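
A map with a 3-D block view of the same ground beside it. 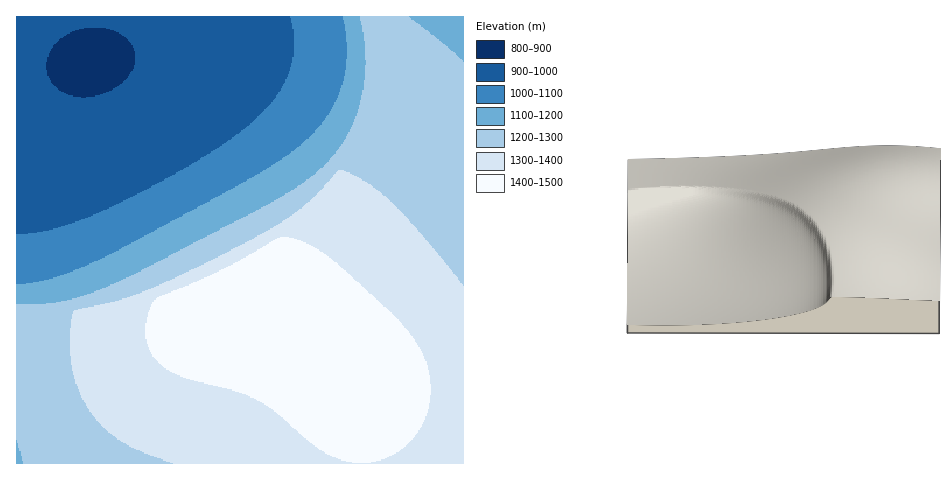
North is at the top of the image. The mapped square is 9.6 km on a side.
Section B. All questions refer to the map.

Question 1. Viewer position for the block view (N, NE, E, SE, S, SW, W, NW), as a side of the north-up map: W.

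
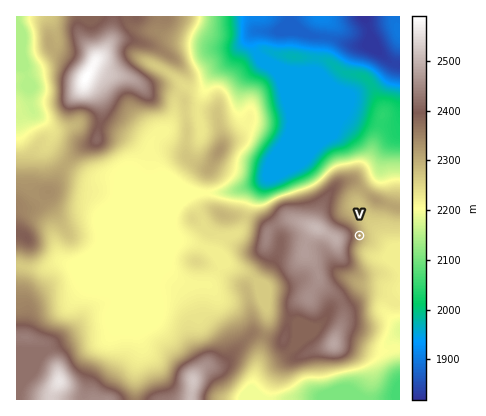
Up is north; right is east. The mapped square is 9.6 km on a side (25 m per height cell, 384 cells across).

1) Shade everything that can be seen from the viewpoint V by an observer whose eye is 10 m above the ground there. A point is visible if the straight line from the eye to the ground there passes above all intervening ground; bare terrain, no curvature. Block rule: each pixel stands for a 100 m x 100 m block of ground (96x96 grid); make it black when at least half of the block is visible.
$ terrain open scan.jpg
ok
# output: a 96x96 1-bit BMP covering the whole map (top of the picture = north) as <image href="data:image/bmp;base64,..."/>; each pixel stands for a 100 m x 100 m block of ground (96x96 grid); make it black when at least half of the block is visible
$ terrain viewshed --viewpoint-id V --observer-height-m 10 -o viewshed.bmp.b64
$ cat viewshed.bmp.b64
<image width="96" height="96" href="data:image/bmp;base64,Qk2+BAAAAAAAAD4AAAAoAAAAYAAAAGAAAAABAAEAAAAAAIAEAAATCwAAEwsAAAIAAAAAAAAA////AAAAAAAAAAAAAAAAAAAAAAAAAAAAAAAAAAAAAAAAAAAAAAAAAAAAAAAAAAAAAAAAAAAAAAAAAAAAAAAAAAAAAAAAAAAAAAAAAAAAAAAAAAAAAAAAAAAAAAAAAAAAAAAAAAAAAAAAAAAAAAAAAAAAAAAAAAAAAAAAAAAAAAAAAAAAAAAAAAAAAAAAAAAAAAAAAAAAAAAAAAAAAAAAAAAAAAcAAAAAAAAAAAAAAAcAAAAAAAAAAAAAgAcAAAAAAAAAAAABgAMAAAAAAAAAAAABgAMAAAAAAAAAAAAAwAIAAAAAAAAAAAAAwfAAAAAAAAAAAAAAQ/wAAAAAAAAAAAAAQPwAAAAAAAAAAAAAOBwAAAAAAAAAAAAAPBwAAAAAAAAAAAAAPh8AAAAAAAAAAAAAPx8AAAAAAAAAAAAAPx8AAAAAAAAAAAAAH/8AAAAAAAAAAAAAA/8AAAAAAAAAAAAAAH8AAAAAAAAAAAAAAD8AAAAAAAAAAAAAAP8AAAAAAAAAAAAAA/8AAAAAAAAAAAAAB/8AAAAAAAAAAAAAB/8AAAAAAAAAAAAAH/8AAAAAAAAAAAAAP/8AAAAAAAAAAAAAP/8AAAAAAAAAAAAAP/8AAAAAAAAAAAAAO/8AAAAAAAAAAAAAO/8AAAAAAAAAAAAAP/8AAAAAAAAAAAAAH/8AAAAAAAAAAAAAB/8AAAAAAAAAAAAAA/8AAAAAAAAAAAAAA/8AAAAAAAAAAAAAB/8AAAAAAAAAAAAAB/8AAAAAAAAAAAAAD/8AAAAAAAAAAAAAD/4AAAAAAAAAAAAAH/AAAAAAAAAAAAAAP8AAAAAAAAAAAAAB/wAAAAAAAAAAAAAB/gAAAAAAAAAAAAAA/gAAAAAAAAAAAAAAPAAAAAAAAAAAAAAAAAAAAAAAAAAAAAAAAAAAAAAAAAAAAAAAAAAAAAAAAAAAAAAAAAAAAAAAAAAAAAAAAAAAAAAAAAAAAAAAAAAAAAAAAAAAAAAAAAAAAAAAAAAAAAAAAAAAAAAAAAAAAAAAAAAAAAAAAAAAAAAAAAAAAAAAAAAAAAAAAAAAAAAAAAAAAAAAAAAAAAAAAAAAAAAAAAAAAAAAAAAAAAAAAAAAAAAAAAAAAAAAAAAAAAAAAAAAAAAAAAAAAAAAAAAAAAAAAAAAAAAAAAAAAAAAAAAAAAAAAAAAAAAAAAAAAAAAAAAAAAAAAAAAAAAAAAAAAAAAAAAAAAAAAAAAAAAAAAAAAAAAAAAAAAAAAAAAAAAAAAAAAAAAAAAAAAAAAAAAAAAAAAAAAAAAAAAAAAAAAAAAAAAAAAAAAAAAAAAAAAAAAAAAAAAAAAAAAAAAAAAAAAAAAAAAAAAAAAAAAAAAAAAAAAAAAAAAAAAAAAAAAAAAAAAAAAAAAAAAAAAAAAAAAAAAAAAAAAAAAAAAAAAAAAAAAAAAAAAAAAAAAAAAAAAAAAAAAAAAAAAAAAAAAAAAAAAAAAAAAAAAAAAAAAAAAAAAAAAAAAAAAAAAAAAAAAAAAAAAAAAAAAAAAAAAAAAAAAAAAAA="/>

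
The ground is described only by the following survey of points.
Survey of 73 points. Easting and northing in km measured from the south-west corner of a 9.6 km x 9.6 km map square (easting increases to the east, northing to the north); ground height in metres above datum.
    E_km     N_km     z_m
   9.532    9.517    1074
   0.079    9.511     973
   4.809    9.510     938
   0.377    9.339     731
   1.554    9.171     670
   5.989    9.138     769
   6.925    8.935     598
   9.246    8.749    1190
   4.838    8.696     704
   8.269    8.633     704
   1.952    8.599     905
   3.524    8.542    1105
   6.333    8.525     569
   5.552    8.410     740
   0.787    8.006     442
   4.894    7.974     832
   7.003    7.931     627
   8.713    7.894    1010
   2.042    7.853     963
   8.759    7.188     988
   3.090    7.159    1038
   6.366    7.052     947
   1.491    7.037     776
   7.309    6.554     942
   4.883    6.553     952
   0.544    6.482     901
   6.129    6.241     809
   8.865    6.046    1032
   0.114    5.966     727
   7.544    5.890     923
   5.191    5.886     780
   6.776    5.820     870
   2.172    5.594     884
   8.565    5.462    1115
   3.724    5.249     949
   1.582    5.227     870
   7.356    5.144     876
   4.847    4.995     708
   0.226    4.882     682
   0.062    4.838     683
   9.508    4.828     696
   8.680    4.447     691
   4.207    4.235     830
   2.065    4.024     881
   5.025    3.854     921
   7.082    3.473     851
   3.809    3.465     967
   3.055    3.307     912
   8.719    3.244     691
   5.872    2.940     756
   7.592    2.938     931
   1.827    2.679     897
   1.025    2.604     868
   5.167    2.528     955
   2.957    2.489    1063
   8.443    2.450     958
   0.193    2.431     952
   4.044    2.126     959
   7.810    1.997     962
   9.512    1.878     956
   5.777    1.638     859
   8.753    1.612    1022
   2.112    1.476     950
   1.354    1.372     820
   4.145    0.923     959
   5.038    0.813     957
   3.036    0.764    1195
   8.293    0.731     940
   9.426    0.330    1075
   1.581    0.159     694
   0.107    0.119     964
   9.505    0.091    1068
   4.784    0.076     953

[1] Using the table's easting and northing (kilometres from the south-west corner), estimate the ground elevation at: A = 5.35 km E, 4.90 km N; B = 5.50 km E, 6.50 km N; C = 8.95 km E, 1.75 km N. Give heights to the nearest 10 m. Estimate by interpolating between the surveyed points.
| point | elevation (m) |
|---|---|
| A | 760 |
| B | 940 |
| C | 1010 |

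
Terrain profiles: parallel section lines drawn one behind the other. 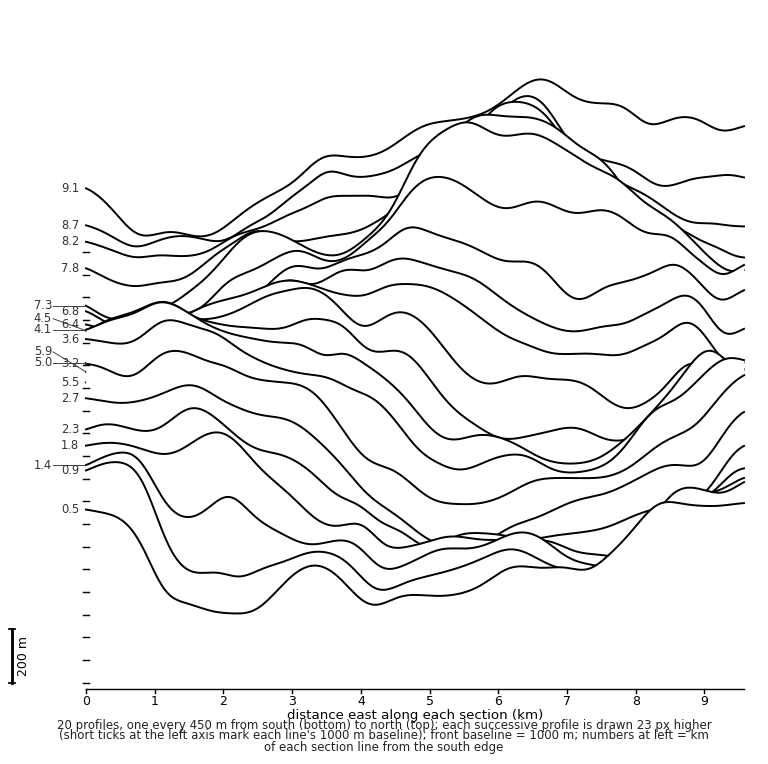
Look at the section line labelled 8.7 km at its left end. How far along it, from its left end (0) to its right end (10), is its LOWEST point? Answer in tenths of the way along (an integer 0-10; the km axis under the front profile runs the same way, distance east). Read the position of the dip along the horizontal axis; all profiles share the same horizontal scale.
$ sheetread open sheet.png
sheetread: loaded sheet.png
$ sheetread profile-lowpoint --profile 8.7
1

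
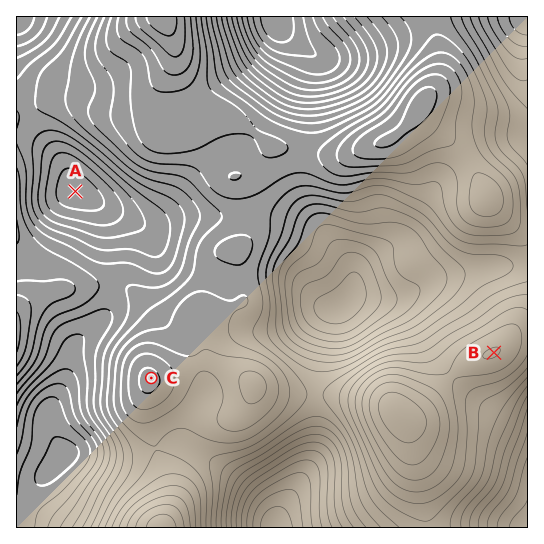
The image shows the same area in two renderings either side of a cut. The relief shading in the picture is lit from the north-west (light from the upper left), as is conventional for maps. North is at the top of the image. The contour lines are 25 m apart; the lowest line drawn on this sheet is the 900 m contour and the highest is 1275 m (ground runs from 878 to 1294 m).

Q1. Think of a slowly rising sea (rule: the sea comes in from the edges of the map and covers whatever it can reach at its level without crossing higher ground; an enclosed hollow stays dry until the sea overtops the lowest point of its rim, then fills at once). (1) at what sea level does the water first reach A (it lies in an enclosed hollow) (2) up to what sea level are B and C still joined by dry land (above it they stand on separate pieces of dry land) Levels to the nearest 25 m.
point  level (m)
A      1075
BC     1125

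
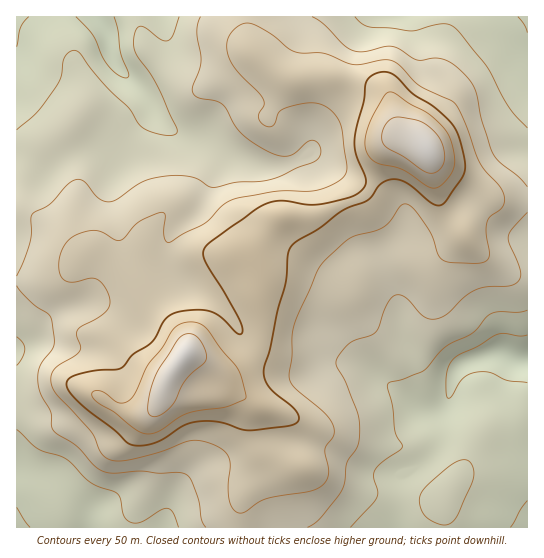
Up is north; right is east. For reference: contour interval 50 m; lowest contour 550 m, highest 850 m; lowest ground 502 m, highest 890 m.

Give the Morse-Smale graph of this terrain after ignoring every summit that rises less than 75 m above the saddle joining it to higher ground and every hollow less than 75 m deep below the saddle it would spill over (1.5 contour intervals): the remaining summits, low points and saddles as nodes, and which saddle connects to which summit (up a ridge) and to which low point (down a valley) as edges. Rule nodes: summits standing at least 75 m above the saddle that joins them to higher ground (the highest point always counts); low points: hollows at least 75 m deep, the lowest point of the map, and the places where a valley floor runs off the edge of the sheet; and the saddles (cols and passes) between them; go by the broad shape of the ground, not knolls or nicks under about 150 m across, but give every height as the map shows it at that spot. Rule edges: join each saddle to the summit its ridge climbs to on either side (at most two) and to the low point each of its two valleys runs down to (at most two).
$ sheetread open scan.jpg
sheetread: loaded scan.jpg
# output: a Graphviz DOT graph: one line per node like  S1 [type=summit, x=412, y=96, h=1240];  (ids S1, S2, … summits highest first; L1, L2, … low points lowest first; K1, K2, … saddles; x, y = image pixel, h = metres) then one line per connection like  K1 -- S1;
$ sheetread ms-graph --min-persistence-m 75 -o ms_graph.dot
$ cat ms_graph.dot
graph terrain {
  S1 [type=summit, x=185, y=355, h=890];
  S2 [type=summit, x=427, y=149, h=886];
  L1 [type=low, x=527, y=359, h=502];
  L2 [type=low, x=97, y=17, h=511];
  L3 [type=low, x=17, y=527, h=540];
  L4 [type=low, x=527, y=17, h=543];
  K1 [type=saddle, x=355, y=199, h=752];
  K2 [type=saddle, x=350, y=82, h=734];
  K3 [type=saddle, x=17, y=281, h=651];
  K1 -- S1;
  K1 -- S2;
  K1 -- L1;
  K1 -- L2;
  K2 -- S1;
  K2 -- S2;
  K2 -- L2;
  K2 -- L4;
  K3 -- S1;
  K3 -- L2;
  K3 -- L3;
}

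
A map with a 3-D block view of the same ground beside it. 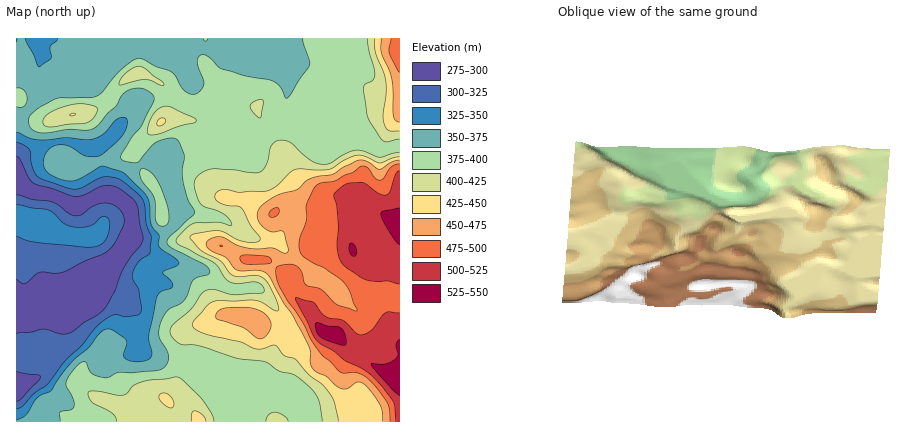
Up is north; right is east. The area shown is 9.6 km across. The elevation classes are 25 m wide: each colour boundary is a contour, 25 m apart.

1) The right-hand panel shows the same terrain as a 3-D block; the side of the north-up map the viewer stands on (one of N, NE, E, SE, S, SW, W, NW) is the E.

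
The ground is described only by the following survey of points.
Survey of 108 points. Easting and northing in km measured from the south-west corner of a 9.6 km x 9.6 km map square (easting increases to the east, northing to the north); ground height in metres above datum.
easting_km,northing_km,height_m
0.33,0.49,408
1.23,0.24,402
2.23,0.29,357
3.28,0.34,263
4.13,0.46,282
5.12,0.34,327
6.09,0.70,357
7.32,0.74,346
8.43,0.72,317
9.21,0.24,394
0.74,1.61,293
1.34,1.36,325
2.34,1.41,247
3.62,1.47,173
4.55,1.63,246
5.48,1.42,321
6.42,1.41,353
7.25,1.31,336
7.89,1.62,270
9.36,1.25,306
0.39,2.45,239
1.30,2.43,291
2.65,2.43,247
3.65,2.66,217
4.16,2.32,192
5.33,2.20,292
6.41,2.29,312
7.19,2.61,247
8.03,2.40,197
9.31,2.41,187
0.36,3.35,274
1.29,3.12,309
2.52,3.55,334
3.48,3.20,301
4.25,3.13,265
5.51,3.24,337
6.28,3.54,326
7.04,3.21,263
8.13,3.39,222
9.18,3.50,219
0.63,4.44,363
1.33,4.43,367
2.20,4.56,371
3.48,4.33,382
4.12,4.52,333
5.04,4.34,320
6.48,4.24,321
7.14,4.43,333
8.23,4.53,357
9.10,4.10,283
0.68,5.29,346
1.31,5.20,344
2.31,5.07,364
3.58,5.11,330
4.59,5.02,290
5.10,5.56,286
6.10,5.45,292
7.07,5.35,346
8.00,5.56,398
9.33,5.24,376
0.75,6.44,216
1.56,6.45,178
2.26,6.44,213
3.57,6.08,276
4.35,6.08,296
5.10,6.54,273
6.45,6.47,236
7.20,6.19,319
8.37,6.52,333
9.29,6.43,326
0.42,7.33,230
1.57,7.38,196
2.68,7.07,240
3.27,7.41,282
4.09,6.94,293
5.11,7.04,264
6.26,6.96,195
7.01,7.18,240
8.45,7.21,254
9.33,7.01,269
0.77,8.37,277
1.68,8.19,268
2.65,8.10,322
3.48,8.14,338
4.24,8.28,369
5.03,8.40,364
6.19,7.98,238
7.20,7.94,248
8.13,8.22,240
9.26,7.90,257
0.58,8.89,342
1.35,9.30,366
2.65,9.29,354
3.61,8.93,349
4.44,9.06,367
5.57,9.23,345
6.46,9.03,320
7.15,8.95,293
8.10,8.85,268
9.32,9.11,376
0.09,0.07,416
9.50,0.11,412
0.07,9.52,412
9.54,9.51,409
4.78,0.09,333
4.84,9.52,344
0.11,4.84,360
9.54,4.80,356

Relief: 160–415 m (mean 300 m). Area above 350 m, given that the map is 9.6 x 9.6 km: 17.9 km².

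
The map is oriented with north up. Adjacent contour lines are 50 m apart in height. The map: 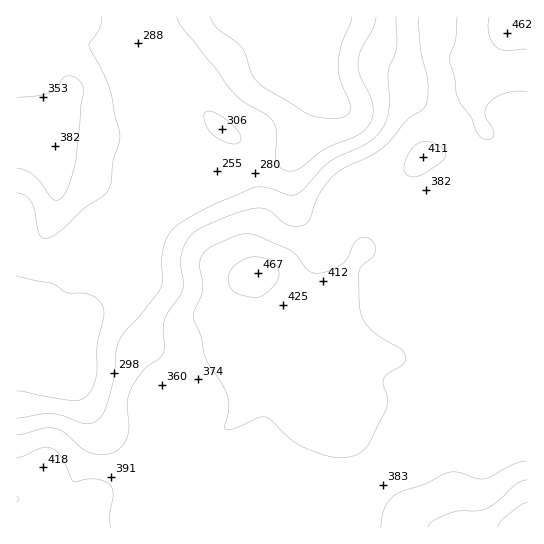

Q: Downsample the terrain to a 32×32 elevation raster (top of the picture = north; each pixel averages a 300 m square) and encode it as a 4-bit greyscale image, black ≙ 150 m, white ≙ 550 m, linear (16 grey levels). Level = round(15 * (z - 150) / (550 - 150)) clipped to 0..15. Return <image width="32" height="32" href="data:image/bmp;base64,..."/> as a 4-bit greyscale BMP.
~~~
<image width="32" height="32" href="data:image/bmp;base64,Qk12AgAAAAAAAHYAAAAoAAAAIAAAACAAAAABAAQAAAAAAAACAAATCwAAEwsAABAAAAAAAAAAAAAAABEREQAiIiIAMzMzAERERABVVVUAZmZmAHd3dwCIiIgAmZmZAKqqqgC7u7sAzMzMAN3d3QDu7u4A////AKqqqpmZmZmZmZmZmru8zN6aqqqZmZmZmZmZmZqqu7vNqqmqmZmZmZmZmZmZmqqqvKqpmZmZmZmZmZmZmZmZmaqaqYiImZmZmZmZmZmZmZmZiZh3eJmZmZmaqqqZmZmZmWd2ZniYmZmZqruqmZmZmZlVVFZ4iIiaqqu7uqmZmZmZRDNFeIiImqqqqrqpmZmZmTMzNWeIiZqqqqu6qZmZmZkzMzRneImqq7u7u6qZmZmZMzM0Z3iJqru7u7qpmZmZmTMzNFZ4maq7u7u6mZmZmZkzMzRVZ5qru6q7qZmZmZmZMzRERVeJq7u6q6mZmZmZmUREREVWiavMuqqpmZmZmZlVREREVomrzLqZmZmZmZmZVVRERFaJqqqpiJmZmZmZmVZlRERFeImZiIiZmZmZmZlWdlVURFZ4iHeIiZmZmZmZV3dlVERFVndmeIiZmZmZmXeHZlVEREVVVWiJmZmZmZmIiHZVRERFVURWeJmamZmZiJh2VUREVVRDNFZ4mpmZmYiYdmVERWZVQzM0Z5mZmZmYiHZVRFVlVDIiI0aIiZmZiIh2VUVVVEMiESNGd4mpmXd4dlRVVUQyEREjVmeJqqp3d3ZVVVRDIRERJFZnmaqqd3ZlVVVUMyERESRWaJqru3ZmZVVVQzIREREjRWiZq8xmZmZVVEMhERERI0V4mavM"/>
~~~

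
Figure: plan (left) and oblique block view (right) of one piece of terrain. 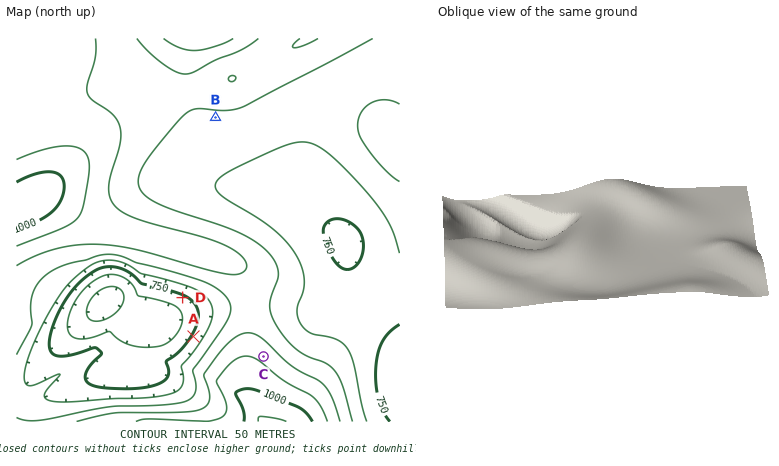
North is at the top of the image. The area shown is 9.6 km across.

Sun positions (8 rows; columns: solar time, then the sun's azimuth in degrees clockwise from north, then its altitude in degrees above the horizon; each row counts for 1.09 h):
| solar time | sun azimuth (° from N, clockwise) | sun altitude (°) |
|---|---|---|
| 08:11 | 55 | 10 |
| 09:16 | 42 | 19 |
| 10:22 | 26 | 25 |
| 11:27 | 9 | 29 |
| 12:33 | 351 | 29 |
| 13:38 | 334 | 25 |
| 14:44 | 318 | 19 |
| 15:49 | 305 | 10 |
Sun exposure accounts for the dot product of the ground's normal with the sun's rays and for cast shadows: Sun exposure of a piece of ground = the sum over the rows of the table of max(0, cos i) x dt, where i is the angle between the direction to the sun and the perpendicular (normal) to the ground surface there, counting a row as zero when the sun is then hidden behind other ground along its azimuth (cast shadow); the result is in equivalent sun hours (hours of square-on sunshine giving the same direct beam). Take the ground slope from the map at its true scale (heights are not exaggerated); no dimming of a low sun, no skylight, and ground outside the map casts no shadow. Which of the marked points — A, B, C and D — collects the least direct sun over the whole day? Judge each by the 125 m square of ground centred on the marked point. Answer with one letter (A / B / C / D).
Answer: D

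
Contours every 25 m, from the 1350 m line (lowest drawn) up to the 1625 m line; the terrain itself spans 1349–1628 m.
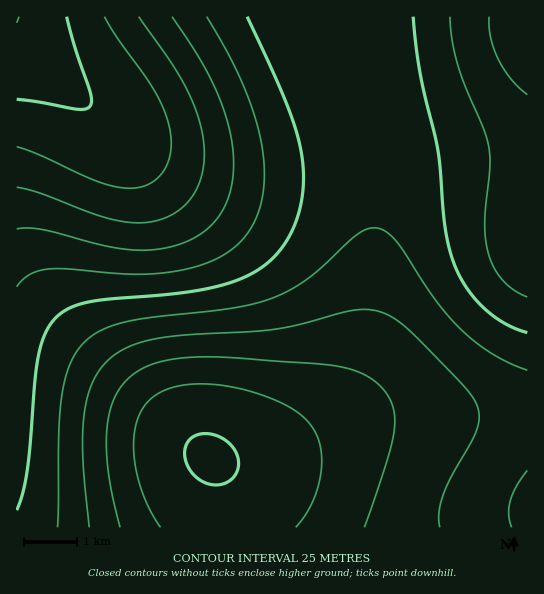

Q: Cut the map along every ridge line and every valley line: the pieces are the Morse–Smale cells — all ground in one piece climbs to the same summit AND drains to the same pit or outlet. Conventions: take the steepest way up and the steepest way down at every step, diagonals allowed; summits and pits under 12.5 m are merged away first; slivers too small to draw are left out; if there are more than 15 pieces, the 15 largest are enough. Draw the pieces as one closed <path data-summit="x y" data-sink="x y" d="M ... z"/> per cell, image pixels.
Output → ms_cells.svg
<path data-summit="210 458" data-sink="17 17" d="M333 16l-317 1 1 511 205 0-1-38-5-23-5-8 32 0 40-15 27-16 19-15 20-24 12-28 8-40 4-48 2-66-3-37-5-33z"/><path data-summit="210 458" data-sink="527 29" d="M527 16l-194 1 30 102 10 63 2 57-3 54-4 37-7 31-5 14-12 22-15 16-19 15-41 23-26 8-25 2 23 0 26-5 71-27 45-12 103-1 42-3z"/><path data-summit="210 458" data-sink="527 515" d="M527 413l-41 3-103 1-25 6-63 24-38 12-16 2-23 0-7-2 8 16 2 15 2 37 304 1z"/>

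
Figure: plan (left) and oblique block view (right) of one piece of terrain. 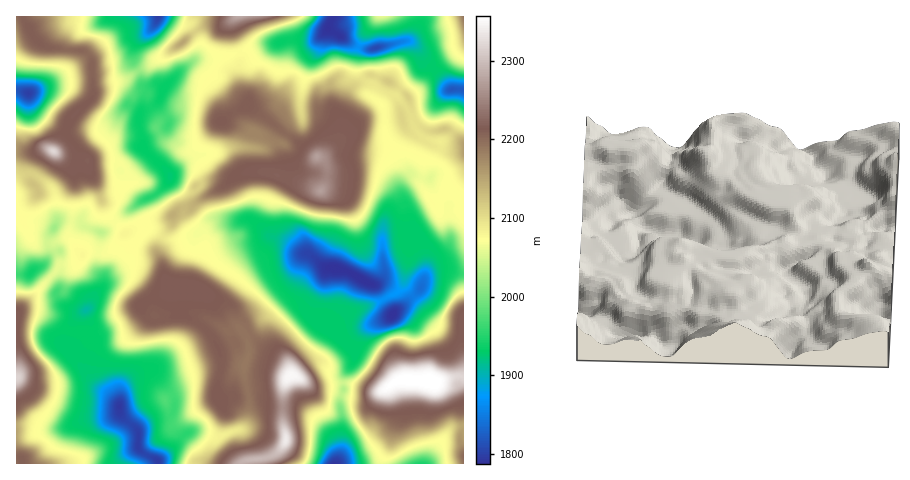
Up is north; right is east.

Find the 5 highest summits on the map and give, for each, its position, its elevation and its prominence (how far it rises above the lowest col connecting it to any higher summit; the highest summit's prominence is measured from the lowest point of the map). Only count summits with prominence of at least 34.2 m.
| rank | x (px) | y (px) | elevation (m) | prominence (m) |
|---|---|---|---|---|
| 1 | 407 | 379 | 2357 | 570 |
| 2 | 291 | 375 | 2351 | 305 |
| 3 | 286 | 440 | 2339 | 80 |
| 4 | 54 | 152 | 2322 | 253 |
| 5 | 316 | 157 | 2274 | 181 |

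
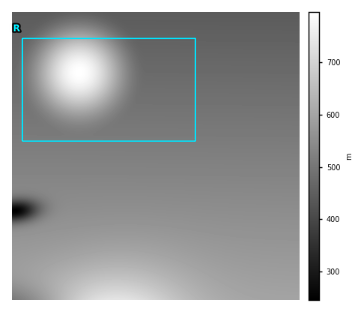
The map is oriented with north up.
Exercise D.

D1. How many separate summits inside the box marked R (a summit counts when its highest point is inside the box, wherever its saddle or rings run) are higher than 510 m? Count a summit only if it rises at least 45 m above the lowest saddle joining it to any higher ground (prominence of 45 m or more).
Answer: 1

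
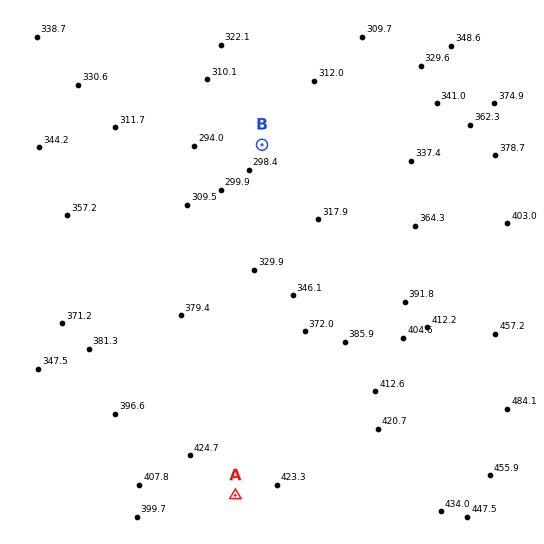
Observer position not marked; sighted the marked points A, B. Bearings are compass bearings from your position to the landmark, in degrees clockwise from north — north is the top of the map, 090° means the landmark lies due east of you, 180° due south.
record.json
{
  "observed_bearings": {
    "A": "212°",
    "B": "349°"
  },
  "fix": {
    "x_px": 308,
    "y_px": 380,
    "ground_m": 400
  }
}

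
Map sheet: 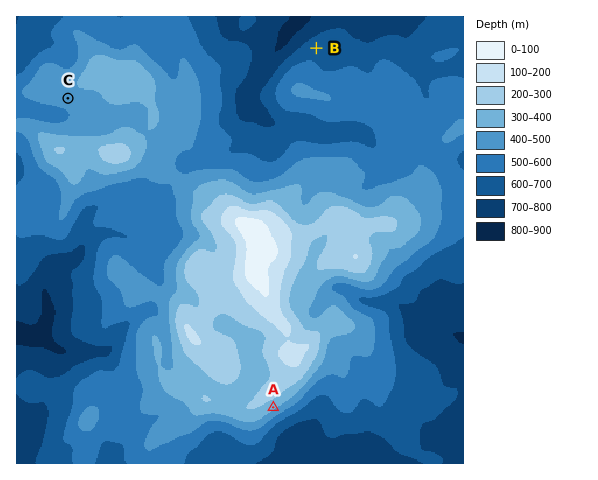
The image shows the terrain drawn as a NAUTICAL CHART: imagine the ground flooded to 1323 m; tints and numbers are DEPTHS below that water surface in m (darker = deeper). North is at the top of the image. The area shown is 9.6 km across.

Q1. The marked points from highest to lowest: A C B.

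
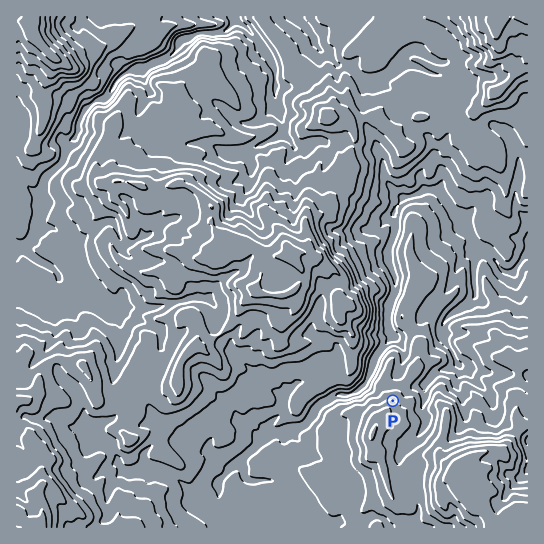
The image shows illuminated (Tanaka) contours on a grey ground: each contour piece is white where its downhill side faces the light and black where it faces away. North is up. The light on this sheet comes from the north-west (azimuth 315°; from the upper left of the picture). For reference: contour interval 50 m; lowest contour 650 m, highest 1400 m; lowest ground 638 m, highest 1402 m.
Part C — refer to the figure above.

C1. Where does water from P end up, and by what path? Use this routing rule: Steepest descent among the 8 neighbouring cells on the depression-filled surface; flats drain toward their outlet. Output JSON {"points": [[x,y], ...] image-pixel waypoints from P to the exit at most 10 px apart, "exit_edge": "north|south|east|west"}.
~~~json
{"points": [[393, 401], [393, 390], [394, 379], [401, 369], [403, 358], [402, 347], [394, 337], [389, 326], [387, 315], [390, 305], [394, 294], [395, 283], [393, 273], [389, 262], [389, 251], [391, 241], [395, 230], [395, 219], [397, 209], [403, 199], [414, 195], [425, 190], [435, 190], [446, 199], [453, 210], [462, 221], [469, 231], [474, 242], [483, 251], [494, 259], [502, 270], [513, 270], [522, 259], [527, 255]], "exit_edge": "east"}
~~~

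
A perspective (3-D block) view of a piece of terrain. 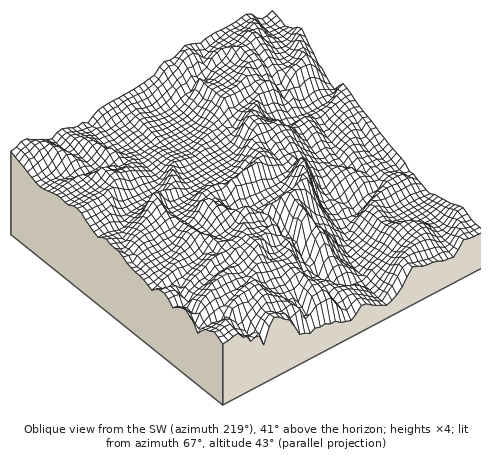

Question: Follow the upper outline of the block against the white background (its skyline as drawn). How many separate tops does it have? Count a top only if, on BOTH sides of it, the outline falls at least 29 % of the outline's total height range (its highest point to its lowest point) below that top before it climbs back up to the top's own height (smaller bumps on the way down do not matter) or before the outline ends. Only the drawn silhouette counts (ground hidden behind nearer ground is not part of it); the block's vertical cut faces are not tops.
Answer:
1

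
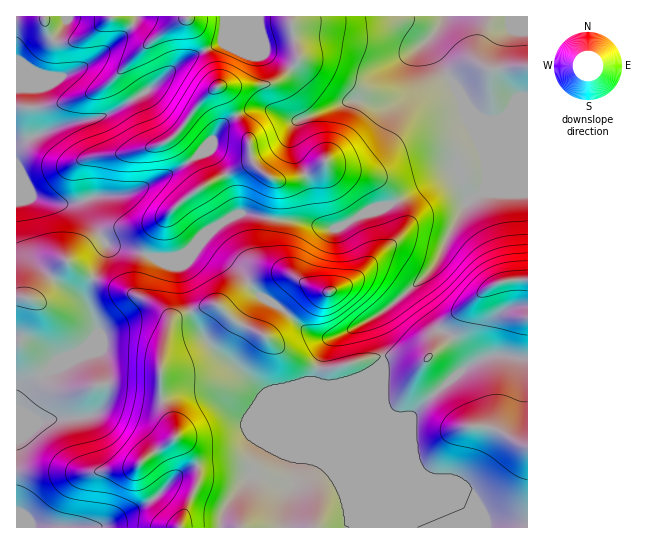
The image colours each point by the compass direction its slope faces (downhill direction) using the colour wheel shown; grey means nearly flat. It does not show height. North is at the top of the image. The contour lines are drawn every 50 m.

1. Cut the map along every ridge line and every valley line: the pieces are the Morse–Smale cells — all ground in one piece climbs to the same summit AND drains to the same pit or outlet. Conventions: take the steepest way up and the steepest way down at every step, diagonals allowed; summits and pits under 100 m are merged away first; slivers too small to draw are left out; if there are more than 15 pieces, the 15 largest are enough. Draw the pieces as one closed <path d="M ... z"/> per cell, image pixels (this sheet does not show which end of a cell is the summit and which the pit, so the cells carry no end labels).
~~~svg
<path d="M443 16l-218 0-2 26-18 8 14 36-20 17-27 36 21 28 10 20 44-23 7 0 9 9 8 4 5 9-4 25 0 7 3 2 26 1 24 7 13 0 32-17 20-6 37-21 24-9 3 0 6 6 10 19 12-7 2-3 1-29-25-68-31-48 0-6 11-13z"/><path d="M463 99l1 7 17 40 4 15-1 29-6 6-9 4-5 6-31 61-36 34-24 17 0 7 10 28 2 175 143-1 0-410-21-1-12 4-8 0-10-5z"/><path d="M249 284l-24 21-19 0-25 10-10 7-3 7-7 28 0 42 12 26 3 13 16 15 7 14 0 14-19 46 203 1 0-165-28 17-25 5-12-2-2-8 4-16 5-14 7-7-11-1-12-5-30-25-21-12z"/><path d="M203 243l-9 2-11 10-9 2-21 0-30-9-16-2-20 48 0 7 8 18 2 14-14 16-25 12-7 6 32-12 15-3 7 22 0 25-4 10-4 4-12 4-50 4-13-6-6-1 1 114 163-1 19-46 0-14-7-14-16-15-3-13-12-26 0-42 7-28 3-7 10-7 25-10 19 0 24-22-16-19z"/><path d="M205 51l-23 10-32 28-43 26-41 9-48 19-2 2 0 20 15 30 27 9 15 0 9-3 25 44 32 7 14 5 21 0 9-2 22-22 34-20 32 6 5-29-1-9-4-4-8-4-9-9-7 0-44 23-10-20-21-28 27-36 20-17z"/><path d="M454 175l-21 6-43 24-20 6-32 17-13 0-24-7-30-2-3 18 1 16 14 16 8 5-22 1-20 10 9 10 21 12 30 25 12 5 11 1-7 7-5 14-4 16 2 8 12 2 25-5 28-18 0-9-10-28 0-7 44-34 19-21 15-33 18-31-9-18z"/><path d="M17 165l-1 248 19 8 55-5 11-7 4-10 2-14-7-31-5-2-12 3-34 14 9-8 25-12 14-16-2-14-8-18 0-7 18-41 2-8-25-44-9 3-15 0-25-7z"/><path d="M113 16l-46 0-7 15-44 42 1 71 49-20 41-9 43-26 32-28 23-11-18-33-30 20-7 2-23-18z"/><path d="M527 16l-82 0-5 10-11 13 0 6 19 32 20 29 15 13 12 1 12-4 21-1z"/><path d="M247 213l-14 3-28 17-9 10 7 0 30 21 17 20 19-9 21 0-18-17-3-5-1-16 3-18z"/><path d="M223 16l-110 1 14 4 23 18 7-2 30-20 17 32 5 0 14-7z"/><path d="M66 16l-50 1 1 55 43-41 7-10z"/>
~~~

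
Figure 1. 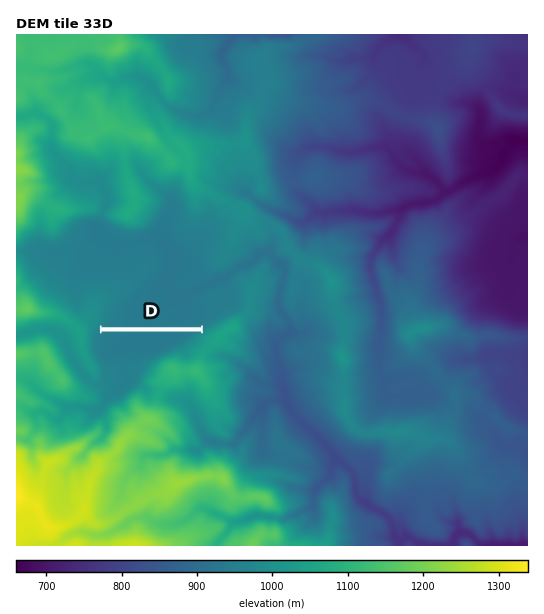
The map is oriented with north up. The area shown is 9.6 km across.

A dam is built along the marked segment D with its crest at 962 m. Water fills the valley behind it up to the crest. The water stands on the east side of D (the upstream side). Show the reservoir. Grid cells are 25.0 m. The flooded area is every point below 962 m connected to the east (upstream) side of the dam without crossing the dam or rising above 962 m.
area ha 114.4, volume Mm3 15.92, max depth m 25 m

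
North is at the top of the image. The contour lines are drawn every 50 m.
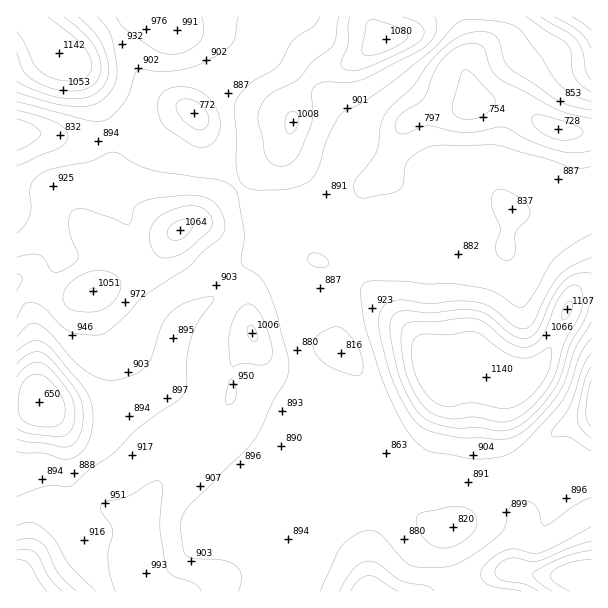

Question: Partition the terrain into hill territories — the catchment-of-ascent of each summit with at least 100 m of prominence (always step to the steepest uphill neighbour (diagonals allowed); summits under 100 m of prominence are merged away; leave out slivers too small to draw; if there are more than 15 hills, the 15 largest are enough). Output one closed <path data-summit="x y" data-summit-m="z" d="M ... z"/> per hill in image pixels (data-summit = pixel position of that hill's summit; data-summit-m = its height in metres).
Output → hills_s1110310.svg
<path data-summit="486 377" data-summit-m="1140" d="M384 175l-27 17-18 6-22 4-33 2-23 8-2 4 5 17-4 10 0 14 20 27 14 14 29 15 9 8 5 29 18 16 27 45 4 15 2 26 8 15 7 28 9 14 16 14 12 6 9 0 13-7 35-36 12-8 42-42 18-10 23-9 0-201-46 0-27-4-6-2-9 38-16 0-23 6-12 0-7-4-19-20-9-15-8-20z"/><path data-summit="17 581" data-summit-m="1141" d="M260 256l-14 6-12 9-19 25-24 16-9 8-8 19-5 32-5 10-26 22-22 9-17 3-33 0-16-5-11-7-23 4 1 185 257-1 4-18 5-40 5-12 0-29 7-24 0-12-6-22 0-11 6-12 19-19 24-41-2-4 0-14-4-12-9-8-29-15-14-14z"/><path data-summit="59 53" data-summit-m="1142" d="M269 16l-252 0-1 116 35 4 51-2 27-8 26-5 28-12 11 3 8-13 17-19 35-18 11-9 5-27z"/><path data-summit="180 230" data-summit-m="1064" d="M186 109l-9 1-22 11-26 5-27 8-51 2-15-3-20 1 1 272 22-3 8 6 12 5 40 1 17-3 22-9 26-22 5-10 5-32 8-19 9-8 24-16 19-25 12-9 14-7 4-27-6-16-46-59-8-18-5-16-8-9z"/><path data-summit="384 41" data-summit-m="1080" d="M465 16l-195 0-5 37-11 9-35 18-17 19-9 14 6 6 5 16 8 18 46 61 26-10 33-2 40-10 27-18 16-43 10-11 21-8 28-3 13-7 0-9-8-22 0-8 6-12 0-15z"/><path data-summit="587 579" data-summit-m="1142" d="M591 418l-22 8-18 10-42 42-12 8-35 36-14 9-2 14 4 16 7 26 4 5 131-1z"/><path data-summit="371 591" data-summit-m="1044" d="M384 454l-12 0-15 6-10 8-30 31-28 14-6 20-8 59 185-1-12-37-2-20 4-4-10-1-12-6-16-14-9-14-11-34z"/><path data-summit="591 17" data-summit-m="1132" d="M591 16l-124 0-1 7 4 13 0 15-6 12 0 8 5 10 3 20 37 2 45 25 10 4 27 1z"/>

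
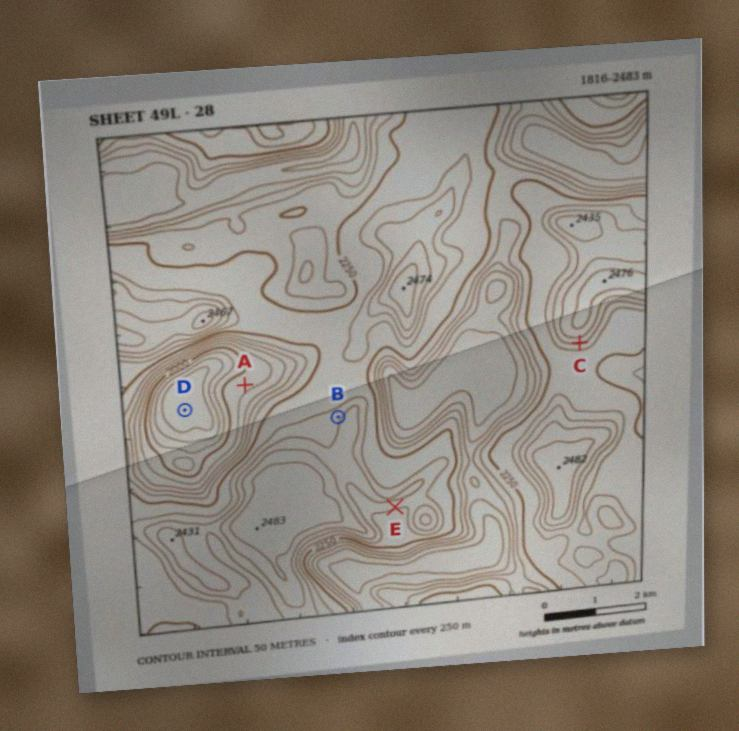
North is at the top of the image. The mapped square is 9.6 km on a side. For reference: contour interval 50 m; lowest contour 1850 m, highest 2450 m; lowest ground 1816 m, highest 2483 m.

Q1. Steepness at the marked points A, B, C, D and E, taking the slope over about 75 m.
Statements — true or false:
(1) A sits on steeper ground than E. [false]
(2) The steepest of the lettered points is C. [true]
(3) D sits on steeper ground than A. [false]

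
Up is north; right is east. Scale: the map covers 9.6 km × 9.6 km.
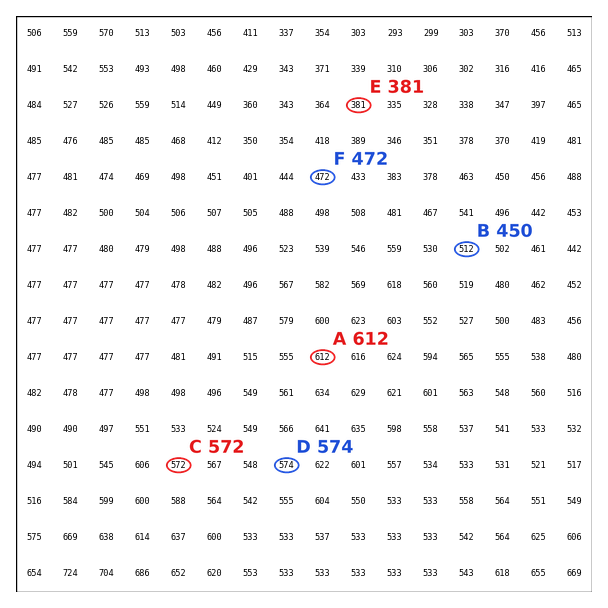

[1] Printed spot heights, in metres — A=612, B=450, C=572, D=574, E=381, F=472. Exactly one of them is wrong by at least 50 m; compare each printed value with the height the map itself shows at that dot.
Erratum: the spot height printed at B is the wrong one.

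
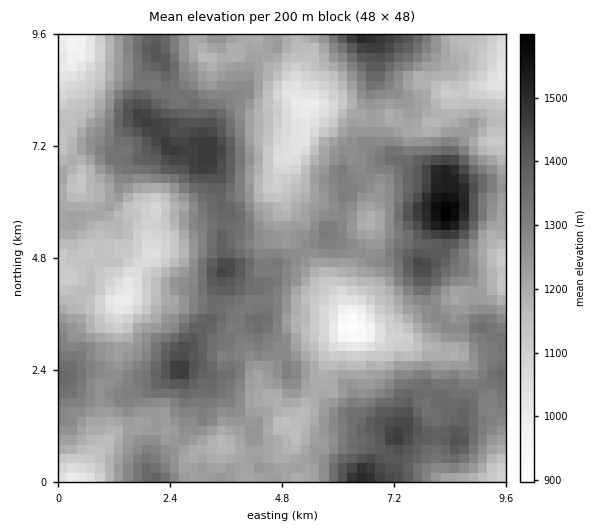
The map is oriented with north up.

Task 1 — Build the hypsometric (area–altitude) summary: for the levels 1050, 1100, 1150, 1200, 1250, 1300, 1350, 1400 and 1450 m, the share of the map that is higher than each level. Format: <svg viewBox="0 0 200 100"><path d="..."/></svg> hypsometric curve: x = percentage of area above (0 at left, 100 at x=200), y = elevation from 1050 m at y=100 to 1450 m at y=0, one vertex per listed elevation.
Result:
<svg viewBox="0 0 200 100"><path d="M192 100l-9-12-16-13-28-13-39-12-33-12-29-13-20-13-11-12"/></svg>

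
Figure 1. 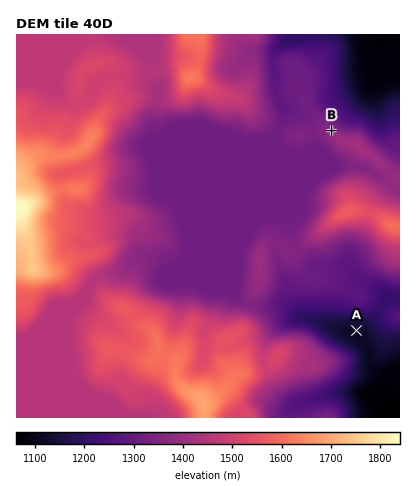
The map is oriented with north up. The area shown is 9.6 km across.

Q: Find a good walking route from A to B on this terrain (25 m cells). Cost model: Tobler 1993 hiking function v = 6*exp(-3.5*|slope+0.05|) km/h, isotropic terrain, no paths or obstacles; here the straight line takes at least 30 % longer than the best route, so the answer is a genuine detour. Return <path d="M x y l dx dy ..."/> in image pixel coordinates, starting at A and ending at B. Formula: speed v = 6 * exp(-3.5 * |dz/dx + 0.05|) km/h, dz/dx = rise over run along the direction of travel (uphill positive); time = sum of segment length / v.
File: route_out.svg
<path d="M356 330l-2-6-16-16-36-70 0-6 10-18 0-20 6-14 0-8 10-20 0-16 4-6"/>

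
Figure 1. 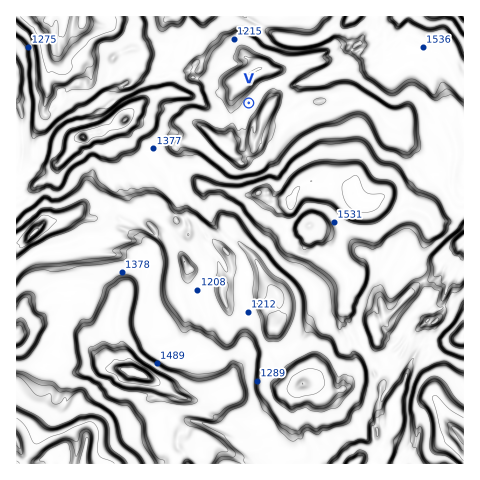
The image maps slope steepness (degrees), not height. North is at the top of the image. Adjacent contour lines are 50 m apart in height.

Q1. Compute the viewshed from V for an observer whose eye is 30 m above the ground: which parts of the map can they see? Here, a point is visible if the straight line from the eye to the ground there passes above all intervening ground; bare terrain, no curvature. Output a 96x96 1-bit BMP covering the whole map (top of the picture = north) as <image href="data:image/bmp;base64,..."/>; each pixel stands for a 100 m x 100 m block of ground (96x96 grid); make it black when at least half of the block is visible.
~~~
<image width="96" height="96" href="data:image/bmp;base64,Qk2+BAAAAAAAAD4AAAAoAAAAYAAAAGAAAAABAAEAAAAAAIAEAAATCwAAEwsAAAIAAAAAAAAA////AAAAAAAAAAAAAAAAAAAAAAAAAAAAAAAAAAAAAAAAAAAAAAAAAAAAAAAAAAAAAAAAAAAAAAAAAAAAAAAAAAAAAAAAAAAAAAAAAAAAAAAAAAAAAAAAAAAAAAAAAAAAAAAAAAAAAAAAAAAAAAAAAAAAAAAAAAAAAAAAAAAAAAAAAAAAAAAAAAAAAAAAAAAAAAAAAAAAAAAAAAAAAAAAAAAAAAAAAAAAAAAAAAAAAAAAAAAAAAAAAAAAAAAAAAAAAAAAAAAAAAAAAAAAAAAAAAAAAAAAAAAAAAAAAAAAAAAAAAAAAAAAAAAAAAAAAAAAAAAAAAAAAAAAAAAAAAAAAAAAAAAAAAAAAAAAAAAAAAAAAAAAAAAAAAAAAAAAAAAAAAAAAAAAAAAAAAAAAAAAAAAAAAAAAAAAAAAAAAAAAAAAAAAAAAAAAAAAAAAAAAAAAAAAAAAAAAAAAAAAAAAAAAAAAAAAAAAAAAAAAAAAAAAAAAAAAAAAAAAAAAAAAAAAAAAAAAAAAAAAAAAAAAAAAAAAAAAAAAAAAAAAAAAAAAAAAAAAAAAAAAAAAAAAAAAAAAAAAAAAAAAAAAAAAAAAAAAAAAAAAAAAAAAAAAAAAAAAAAAAAAAAAAAAAAAAAAAAAAAAAAAAAAAAAAAAAAAAAAAAAAAAAAAAAAAAAAAAAAAAAAAAAAAAAAAAAAAAAAAAAAAAAAAAAAAAAAAAAAAAAAAAAAAAAAAAAAAAAAAAAAAAAAAAAAAAAAAAAAAAAAAAAAAAAAAAAAAAAAAAAAAAAAAAAAAAAAAAAAAAAAAAAAAAAAAAAAAAAAAAAAAAAAAAAAAAAAAAAAAAAAAAAAAAAAAAAAAAAAAAAAAAAAAAAAAAAAAAAAAAAAAAAAAAAAAAAAAAAAAAAAAAAAAAAAAAAAAAAAAAAAAAAAAAgAAAAAAAAAAAAAA+QAAAAAAAAAAAAD/8YAAAAAAAAAAAAf/9sAAAAAAAAAAAA4//2AAAAAAAAAAAAB/+zAAAAAAAAAAAAD//544AAAAAAAAAAP4/8fCAAAAAAAAAffh/2AAAAAAAAAAA7/A/7gAAAAAAAABB3+AP8wAAAAAAAABh/8AP+f8AAAAAAABh/4AH/H/AAAAAAAAYnwAH/wAAAAAAAACO/gAD/8AAAAAAAABm/BnD//4AAAAAAAFm/H/D//8AAgAAAAAmfH/B//+ABgAAAAAyIH/h///ADgAAAAASAP/w///zhAAAAAASAPzw+j//AAAAAAAQLPx4/z/+AEEAAAAADfw8+///gMAAAAAAMfwf/8f3AAAAAAAAAfwP+ADuAAAAAAAAAf4B+AA8AAAAAAAAHf8AfgAQAAAAAAAAGf+APAAwAAAAAAAACP/A/wAQAAAAAAAABPxj//AAAAAAAAAAA/5///AgAAAAAAAAAf////egAAAAAAAAAP////YQAAAAAAAAAH//gGcQAAAAAAAAAD/zAA+AAAAAAAAAAB/mAAQAAAAAAAAAAAfAAAIAAAAAAAAB4cAgAAOAAAAAAAAAcuDAAAIAAAA="/>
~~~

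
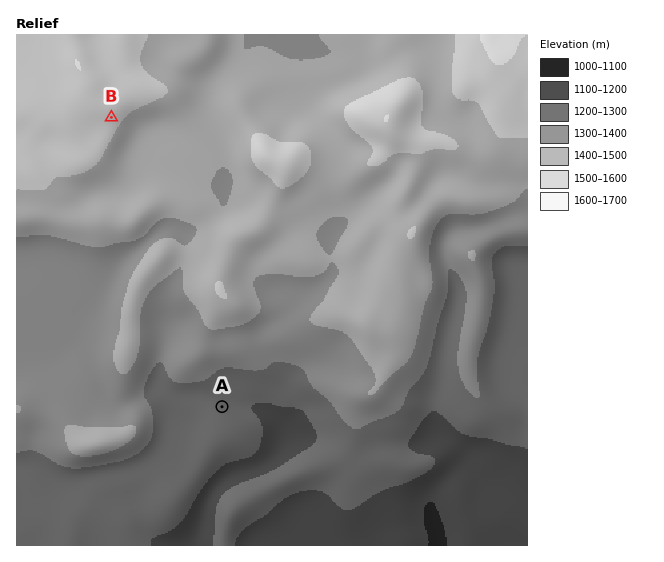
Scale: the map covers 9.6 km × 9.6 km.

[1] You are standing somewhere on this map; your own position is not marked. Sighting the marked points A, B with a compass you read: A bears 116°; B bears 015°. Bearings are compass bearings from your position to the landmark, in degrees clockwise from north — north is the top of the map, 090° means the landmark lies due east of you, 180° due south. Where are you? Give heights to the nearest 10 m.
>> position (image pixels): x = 56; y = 325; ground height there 1330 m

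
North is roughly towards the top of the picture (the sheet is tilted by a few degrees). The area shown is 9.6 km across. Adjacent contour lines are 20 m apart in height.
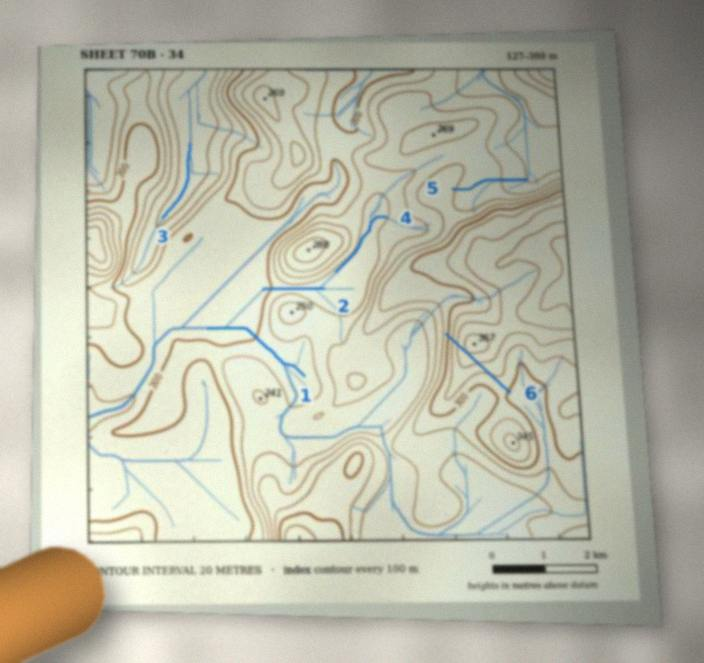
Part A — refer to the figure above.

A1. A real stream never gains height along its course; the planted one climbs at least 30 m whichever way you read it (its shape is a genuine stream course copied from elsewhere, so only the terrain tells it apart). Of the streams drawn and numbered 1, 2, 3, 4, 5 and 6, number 6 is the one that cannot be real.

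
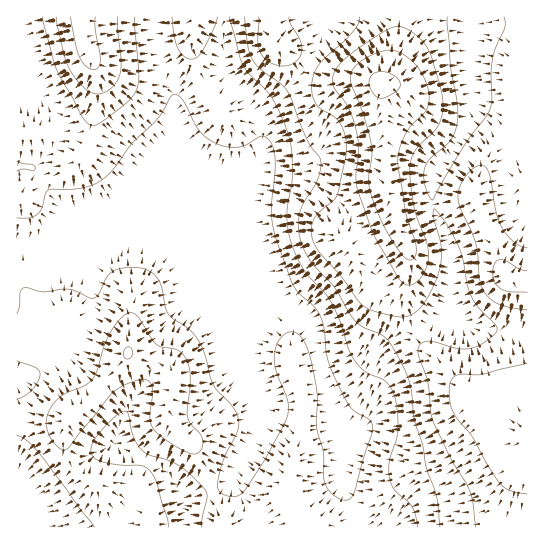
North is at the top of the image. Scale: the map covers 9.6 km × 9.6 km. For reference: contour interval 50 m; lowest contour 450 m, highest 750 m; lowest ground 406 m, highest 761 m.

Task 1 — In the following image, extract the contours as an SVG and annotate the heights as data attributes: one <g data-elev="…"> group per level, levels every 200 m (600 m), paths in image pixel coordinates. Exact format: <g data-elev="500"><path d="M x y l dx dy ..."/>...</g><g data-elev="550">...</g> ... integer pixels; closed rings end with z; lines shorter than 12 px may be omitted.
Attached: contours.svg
<g data-elev="600"><path d="M70 17l9 40 7 9 8 4 5-4 1-7-5-29 0-13"/><path d="M259 17l-1 25 2 11 4 5 6 4 13 4 7-1 5-3 5-5 2-6-2-10-10-18-1-6"/><path d="M359 17l0 5-4 7-10 12-24 21-5 8-4 9 0 12 3 11 5 7 14 8 5 5 6 12 2 13-2 12-7 35-5 7-12 10-6 7-4 9 1 10 7 14 22 26 21 28 13 6 27 6 11-3 9-8 9-15 8-18 2-12 0-12-7-30 0-10 8 9 9 14 11 23 5 28 4 12 8 14 16 16 2 5-2 4-6 5-16 9-15 1-23-7-8-1-7 4-2 8 10 29 4 37 18 39 19 32 4 12 3 25"/><path d="M504 17l1 10-10 21-3 14 0 37-2 11-29 40-28 50-4-5-4-10-1-10 1-7 5-9 21-20 5-9 2-11-1-17-7-37-3-48"/></g>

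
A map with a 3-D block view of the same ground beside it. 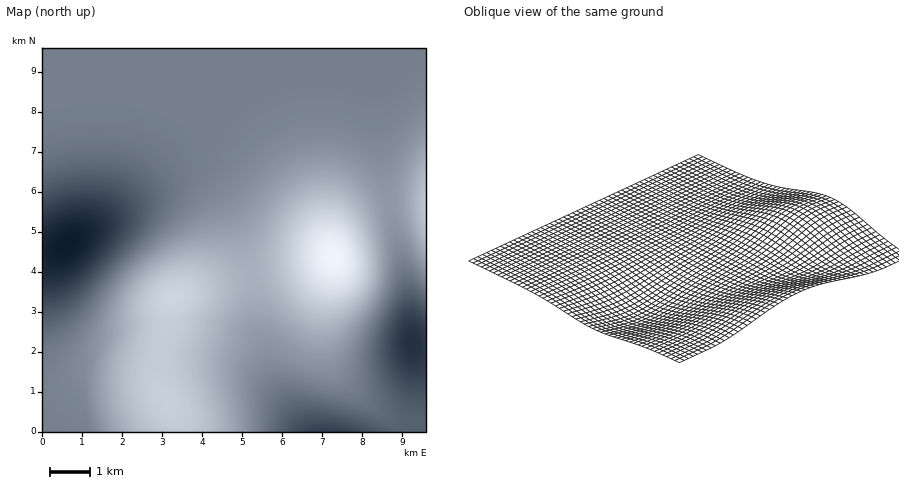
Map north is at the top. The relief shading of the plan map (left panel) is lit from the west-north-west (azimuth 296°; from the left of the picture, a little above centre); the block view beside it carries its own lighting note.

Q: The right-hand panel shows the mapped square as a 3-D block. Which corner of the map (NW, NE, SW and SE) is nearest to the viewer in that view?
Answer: SW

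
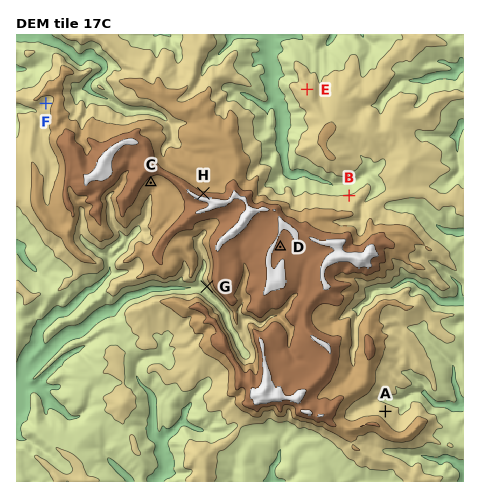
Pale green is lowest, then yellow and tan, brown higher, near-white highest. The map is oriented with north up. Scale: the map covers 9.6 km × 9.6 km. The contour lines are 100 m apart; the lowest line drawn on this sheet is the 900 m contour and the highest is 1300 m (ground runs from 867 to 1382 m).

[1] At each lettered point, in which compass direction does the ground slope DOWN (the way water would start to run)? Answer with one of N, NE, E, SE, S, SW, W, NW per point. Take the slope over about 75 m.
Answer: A NE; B N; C SE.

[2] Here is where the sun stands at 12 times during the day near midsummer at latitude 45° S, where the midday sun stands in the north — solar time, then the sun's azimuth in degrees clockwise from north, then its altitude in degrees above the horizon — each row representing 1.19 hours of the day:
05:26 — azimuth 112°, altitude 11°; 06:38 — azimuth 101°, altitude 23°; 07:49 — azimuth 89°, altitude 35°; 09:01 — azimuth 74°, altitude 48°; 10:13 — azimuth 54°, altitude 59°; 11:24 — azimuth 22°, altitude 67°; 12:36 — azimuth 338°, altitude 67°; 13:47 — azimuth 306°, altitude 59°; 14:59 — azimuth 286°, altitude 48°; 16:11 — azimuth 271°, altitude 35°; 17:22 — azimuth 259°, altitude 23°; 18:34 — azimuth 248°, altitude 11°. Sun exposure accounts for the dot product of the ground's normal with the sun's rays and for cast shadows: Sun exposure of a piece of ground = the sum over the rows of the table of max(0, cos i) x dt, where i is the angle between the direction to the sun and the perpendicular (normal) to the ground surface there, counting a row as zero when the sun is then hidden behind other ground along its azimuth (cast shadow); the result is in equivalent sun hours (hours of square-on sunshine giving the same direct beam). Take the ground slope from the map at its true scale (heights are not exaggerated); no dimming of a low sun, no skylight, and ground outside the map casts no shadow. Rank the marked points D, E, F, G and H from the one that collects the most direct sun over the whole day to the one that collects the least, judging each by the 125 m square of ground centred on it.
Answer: E ≈ D ≈ F > H > G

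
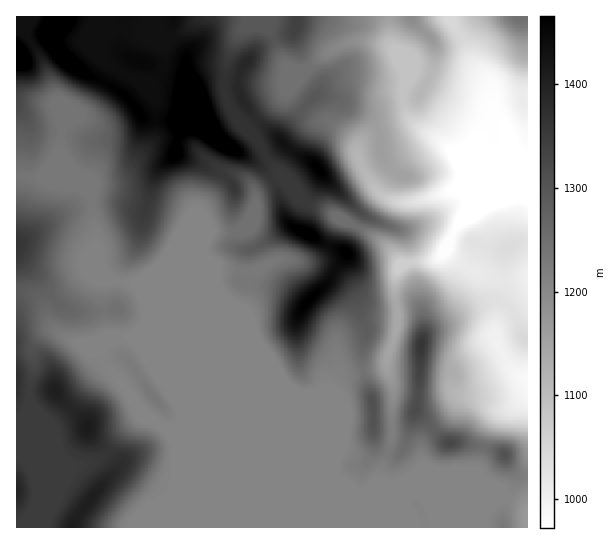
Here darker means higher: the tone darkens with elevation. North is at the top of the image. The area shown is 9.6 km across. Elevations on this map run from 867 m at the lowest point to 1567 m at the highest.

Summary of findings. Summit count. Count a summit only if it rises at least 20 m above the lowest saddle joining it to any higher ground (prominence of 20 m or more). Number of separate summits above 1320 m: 8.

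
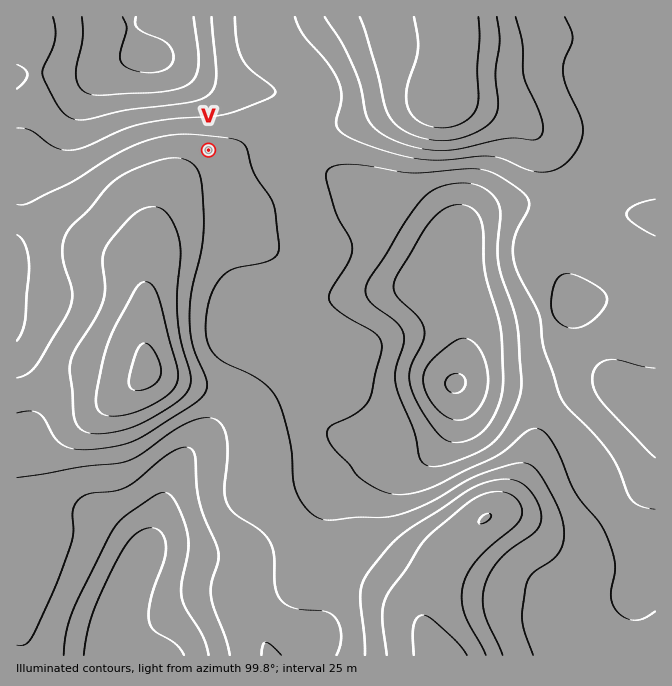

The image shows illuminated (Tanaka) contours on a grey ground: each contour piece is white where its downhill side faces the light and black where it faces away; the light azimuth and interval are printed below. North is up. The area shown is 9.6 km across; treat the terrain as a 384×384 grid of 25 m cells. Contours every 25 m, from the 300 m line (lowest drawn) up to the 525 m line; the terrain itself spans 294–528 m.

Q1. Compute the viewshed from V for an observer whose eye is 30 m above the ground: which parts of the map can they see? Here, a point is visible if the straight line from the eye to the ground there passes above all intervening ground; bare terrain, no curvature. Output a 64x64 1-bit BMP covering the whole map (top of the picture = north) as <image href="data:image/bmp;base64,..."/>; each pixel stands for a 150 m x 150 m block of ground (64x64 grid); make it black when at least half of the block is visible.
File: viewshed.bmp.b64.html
<image width="64" height="64" href="data:image/bmp;base64,Qk0+AgAAAAAAAD4AAAAoAAAAQAAAAEAAAAABAAEAAAAAAAACAAATCwAAEwsAAAIAAAAAAAAA////AAAAAAAAAfwAAAAAAAAB+AAAAAAAAAD4PwAAAAAAAHA+AAAAAA8AACAAAAAAD4AAAAAAAAAHwAAAAAAAAAfAAAAAAAAAA+AAAAAAAAAD8AOAAAAAAAH8H4AAAAAA4f//AAAAAADw//4AAAAAAPD//AAAAAAA+f/4AAAAAAD//+AAAAAAAP//4AAAAAAA///AAgAAAAD//8ACBgAAAP//wAIHAAAA///gAAeAAAD///gEB8AAAP//8Af3gAAA///wA/+AAAD//+AAP4AAAP//AAAfwAAA//wAAB/AAAB/+AAAD/AAAH/4AAAP8AAAf/gAAAf4AAD/+AAAA/gAAP/4AAAB+AAA//gcAABgAAD/+H4AAAAAAP/8fwAAAAAA//////AAAAD//////wAAAP//////gAAA///////AAAD//////8AAAP//////4AAA///////gAAD///////AAAP//////8AAA/////+fwAAD/////4fAAAH/////g+AAAP////+B4AAAP////wAgAAAf///+AAAAAB///+AAAAAYD///wAAAAHgP///AAAAA+A///+AAAAHwB///4AAAA/AD///AAAAH8AH/wAAAAAfgAD+AAAAAD+AAAAAAAAAP4AAAAAAAAA/gAAAAAAAAD+AAAAAAAAAH8AAAAAAAAAfwAAAAAAAAA/A=="/>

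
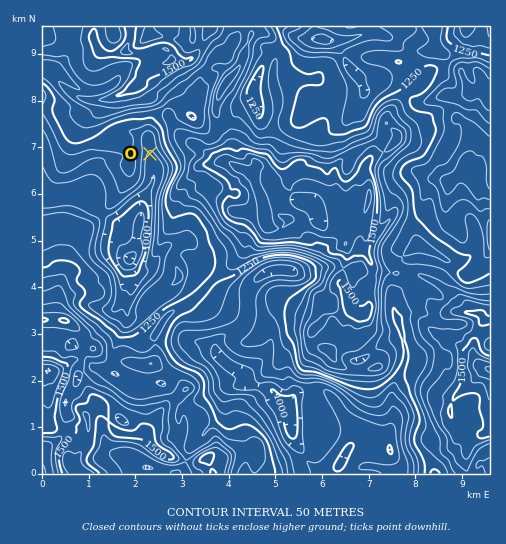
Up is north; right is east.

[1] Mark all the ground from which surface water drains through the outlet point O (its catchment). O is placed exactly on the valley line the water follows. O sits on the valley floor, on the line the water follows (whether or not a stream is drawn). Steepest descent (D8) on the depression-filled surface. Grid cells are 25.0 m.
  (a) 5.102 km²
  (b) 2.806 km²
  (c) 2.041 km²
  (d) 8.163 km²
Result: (a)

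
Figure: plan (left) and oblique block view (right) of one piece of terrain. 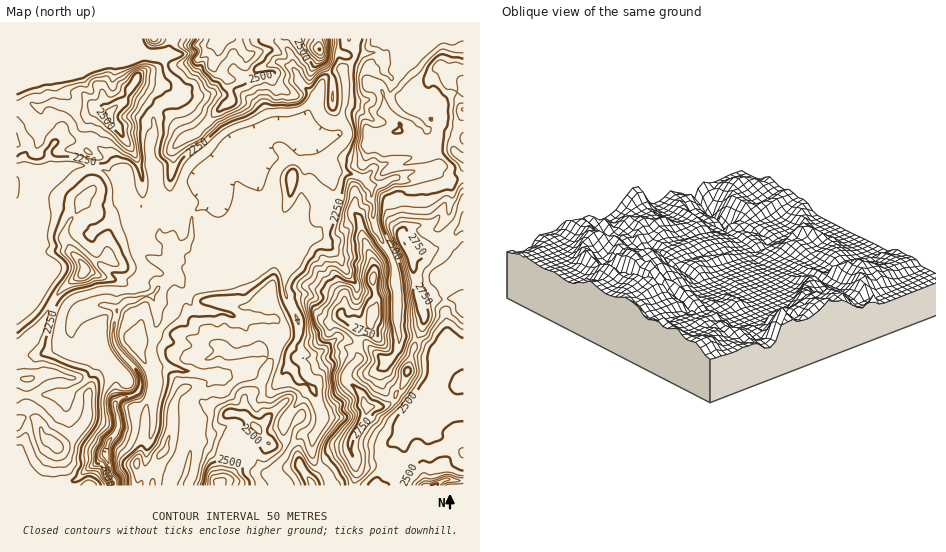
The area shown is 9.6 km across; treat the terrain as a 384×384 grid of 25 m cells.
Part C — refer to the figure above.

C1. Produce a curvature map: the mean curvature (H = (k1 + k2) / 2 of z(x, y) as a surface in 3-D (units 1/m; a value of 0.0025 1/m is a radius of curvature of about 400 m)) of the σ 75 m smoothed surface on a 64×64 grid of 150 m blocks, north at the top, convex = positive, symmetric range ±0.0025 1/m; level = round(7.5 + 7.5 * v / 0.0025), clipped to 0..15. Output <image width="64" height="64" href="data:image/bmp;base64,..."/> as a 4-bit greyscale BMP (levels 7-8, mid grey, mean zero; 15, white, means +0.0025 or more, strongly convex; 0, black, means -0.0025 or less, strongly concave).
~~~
<image width="64" height="64" href="data:image/bmp;base64,Qk12CAAAAAAAAHYAAAAoAAAAQAAAAEAAAAABAAQAAAAAAAAIAAATCwAAEwsAABAAAAAAAAAAAAAAABEREQAiIiIAMzMzAERERABVVVUAZmZmAHd3dwCIiIgAmZmZAKqqqgC7u7sAzMzMAN3d3QDu7u4A////AIiHdlVa//YHuXyGZmaL/bqoeIZUS/lER5Q1ZoiGQwERd3d3eFOscEaqaod3VGzcyWVlVmaOpkVo6mV4qYmck0h3d4eKlSmQvM1ql3dka6h4dmZViftFVWrrl3qZh4mqu3d4iZqpcyDM70mnZmVph1aIeXRK+Bd2e+p2aIeYiHeKZnmauoeEA8mOSOt2ZWd5ZmZ6lyjlCZityXVnd4mah3tVepvKhmcDyGlErZZmZoqHdnvbZbUYur2nZWd3iXiYimR7u6moeEBoiGKNl2ZmepdljMiGdharrrZWZneId3d3lIuod6uYggiZgmy3ZmdnmXe5dWlEM3ic6GVnd3d3d4i1jIZmjMm8BamTSsdmZ5dVe9pjWphiRnjsdmVnd3eIiLeadnd52qoHuZRbx2Zmm5eLi7U5y4MzIn+4VFZ3d3eHiJh3dnjalQrJpFvHZ3eM67hZykTMc0V2bMmXRWd3eId5iIhlecmBDvu1WsdnmIinh1d91HtTZViu7uyFV3d3d1dmZkR62XIAJadIuGeYdVeoVEn9Z0SZZH6YatdFd3d3V2VVVFrqdmhAikerl2d1WcunNYp2NHqpznVI62RneIh6mHeJZbuIjvBrRqu6h3ZniJlDZkVDWd7IdViuhVd4mazKma3qeXeM4HtYqXdmVVZlfIN2WHNq7WRFVX/HVneJeIq8uZl2d61AuVdTM1VVZnZ7tVVnhke+dDNEn/lWd3hnaJh2VmZ5xQjXZ3iZuoiHZmi4Rod4ZHvbliJ851Z3d2ZEVlZmeJxgfJV6qqmZmZmYh5o3pleZh72SIjfWRXd3mHZVZmeIqQbLhYmId3eIiJmYilNmdCipqCOpBftUZ3ebmXZneIi0HbqWd2d4iZmHeJh5pFiqZYZ1PPgEu2Vnd2vKdmd4iLJdmZVpqpiJiIh2mYjXFWrUJYafpgJ8tkVoSL2GZniIs0uJlVipd5l4iHiYd8cFicdputunBZ3WRFlFjbZmeIi2KpmWVnd5mXl1VmZntgStury4zKQFjPlkamVZ11ZoibkaqaZnZ5dVRUVmZ3mjFtuM2HfOlAWM+lOMd1bKVWZVRBaatmhohWZ4mqmYm2JZ2IvIR8+UBH7HU313ZZ50VmZokgN0eHh4zNy6iampJHlkWLoVr7UEn5eImod2XMZFVmeIh2Rph3eHh3homsgWZWh53AOOlQXPhneJiHdX3IdlVomap0eXd2VVVmaK6Cm7qZrKBM5iBsxmd3iId2Rs/qnLl2d3hmeHd3d3dmjZN5l4ioIp/2EGy2VneId3dTWv/HVpiIioSIh3d3d2ZphFVpmMUGnvowfqZVZ4iHd1In+0SLuIh3doh3iId3dmh2ZXqJkliM+hCPmHdnZ4h2VY7WWbqHdmeWeId3h3d3Z3d2Z5hTVn3IA56ZiYdnd3eK7HVZqHZniIZ4iIiHiHd3d3dolTZ3r5IHzZiJh2h3dWm4ZWmYdniId4aIiIiJh3d3h3dlVojdUEr6iIiIaHd2jJZVeZd2iHdnh3iIh3mHeId3dlZ1evoQjudnd5p4d3Z6lmZXmHaId4eHeId3eJd3h3d3ZplZ5Qa+yHZViph3dmmod3Z4Z5h3h4d4d3d4l2eHd3l0aorUCtu6u6ZYuHd2aKl4mXhnmHeHd3h3d3iYdoh3eZVHvcIbqId3m0a4d3dniYmYd2eZd4h4d3d3eJh2enZol0bNpRuHdmVrZch3d3eJmYdmd4hniHeHd3d3iHZqlWiXRK1yTIZmZmmV2Hd3eImpmXZmiVaZh3d3d3d3d2m1aqdEr5F+yYh3Z4TYd3d3eJqqdnarVZhnd3d4h3d3acV6h1W/gUabqZmGVMh3d3d3irlndqtFu1Z3d4iId3d653h3VrozchNFZ4hkiHd3d3eIhWdlukStZXd3iIh3d3r4eHZVU0StckZmZ3eWVWZlVUM0ZTS2M3x1Z3d4iHd3aLdoiGWbxTi7l2VERadohmZUWLp1SOU1i3VWd3d3d3dmZmeJh4m4V1aJmXRY2Hymq6rOx2WOw0jdhlVnd3d3d3h3d2Z3d7qKmId4h57KaaZZqalWVt+CR77IdUV3d3eIiHd3d2VY7IiIiJqGnWhYp0VWhmZJ+2NFi93KZFZ3d4iHd3d3dSXKd3ZmaHWKVnmYdniGZX3YVFR5q+2GRFZ3d3d3d3d1JM6aqpmGZ4l2eJl1Z5dmzrplVYmHjNhURFZ3d3d3d2VH2lZ6p2d3aZaImHZomXnoVUVGiXZoy5dmZVZmZ3d3dWm1V6llZ2ZYt4iXeIiKrOp2ZkeYdmaf2pmGVERFVnm1aHmto2mHd1j5qpmalnuZndpnZFZmZnrv25ZHd4hFa+RFd3tWqHd2WNaqiqh3mXlYuWZmVVZURXumZlm7/oNK5DZ0alqoiHVohGd5iKu2m0S+h3iIVVZTeWaHabzJZBnkN7qrWKqIZphnZVZmeHjcV6/oZ5ZWRZermYh5l1CIB9Q23sk1iol3uWh3ZlVVR5qGffpmVWdVm6mIir25UcsUlDjKdkVoipi3aIiIh3dkRnVY3qhYiIbcdVl0arcTnYgyN7qEiGZou6qYiIiId3dlVTJHZmmb+ax1a6ZTJCZ761NVrIN6dVetmpiIiId3d3d3dlUzMgKMepVqzKiYNnv7SMRmRHqWZXuXd4h3d3d3d3d3ZmVVZ5uqpXmaq5NZr/pUZHl4eYd2WHVnd3d3d4iIiHdZ/4ZmiZq6qFRFZ4h52GM0a8l5h3dVVW"/>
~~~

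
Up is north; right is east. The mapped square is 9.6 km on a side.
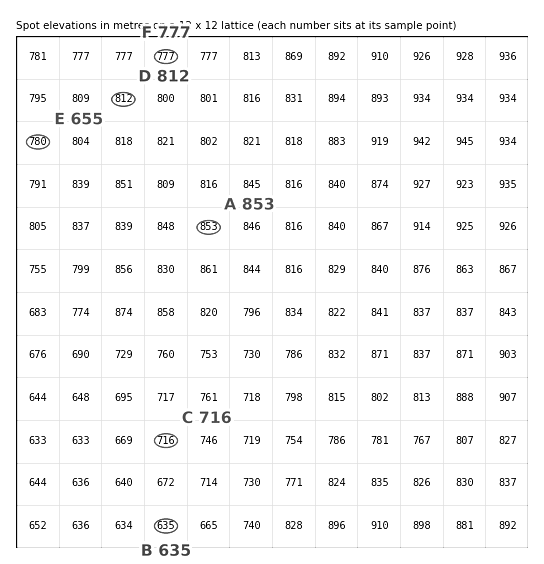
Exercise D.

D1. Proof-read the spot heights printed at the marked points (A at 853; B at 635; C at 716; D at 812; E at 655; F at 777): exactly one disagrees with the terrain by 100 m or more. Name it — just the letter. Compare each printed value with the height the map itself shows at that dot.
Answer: E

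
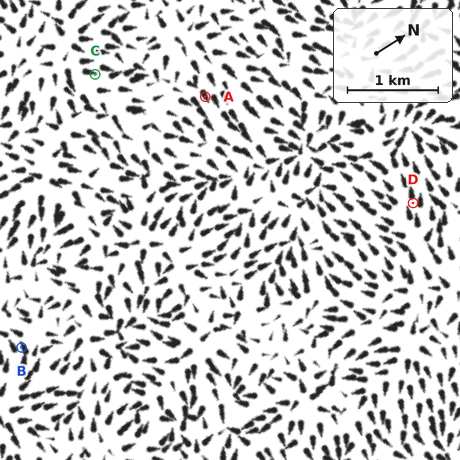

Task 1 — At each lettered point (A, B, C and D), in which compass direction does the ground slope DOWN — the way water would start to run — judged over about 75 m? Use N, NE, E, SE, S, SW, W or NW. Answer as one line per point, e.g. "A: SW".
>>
A: E
B: W
C: NE
D: NW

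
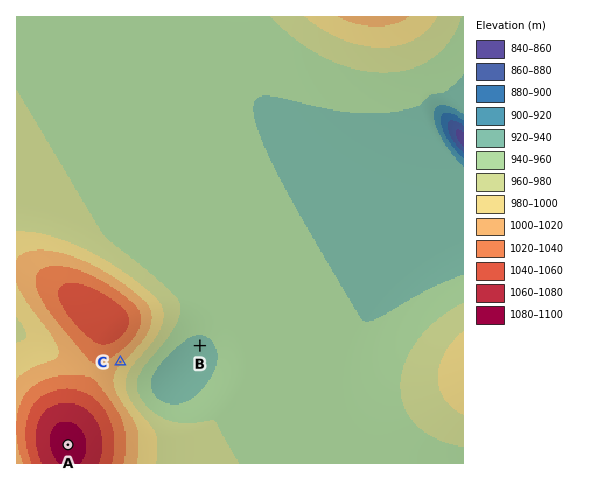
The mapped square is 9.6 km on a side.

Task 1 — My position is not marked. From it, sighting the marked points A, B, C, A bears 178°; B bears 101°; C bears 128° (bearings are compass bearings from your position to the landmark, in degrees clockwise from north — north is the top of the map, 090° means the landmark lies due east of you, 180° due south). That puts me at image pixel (64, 319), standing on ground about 1030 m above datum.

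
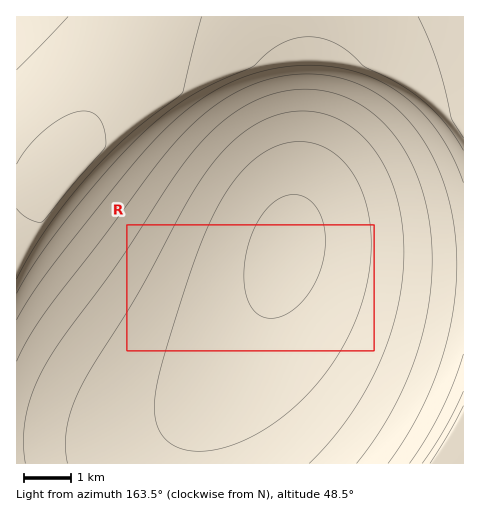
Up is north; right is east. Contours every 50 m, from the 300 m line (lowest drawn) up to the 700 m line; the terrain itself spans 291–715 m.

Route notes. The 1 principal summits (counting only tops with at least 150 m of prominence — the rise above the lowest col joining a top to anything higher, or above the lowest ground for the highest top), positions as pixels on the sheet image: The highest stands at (286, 249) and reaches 715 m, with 424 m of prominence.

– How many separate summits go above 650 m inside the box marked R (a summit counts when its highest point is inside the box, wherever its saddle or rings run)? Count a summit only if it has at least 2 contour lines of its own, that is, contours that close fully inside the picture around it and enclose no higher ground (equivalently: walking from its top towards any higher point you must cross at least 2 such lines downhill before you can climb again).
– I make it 1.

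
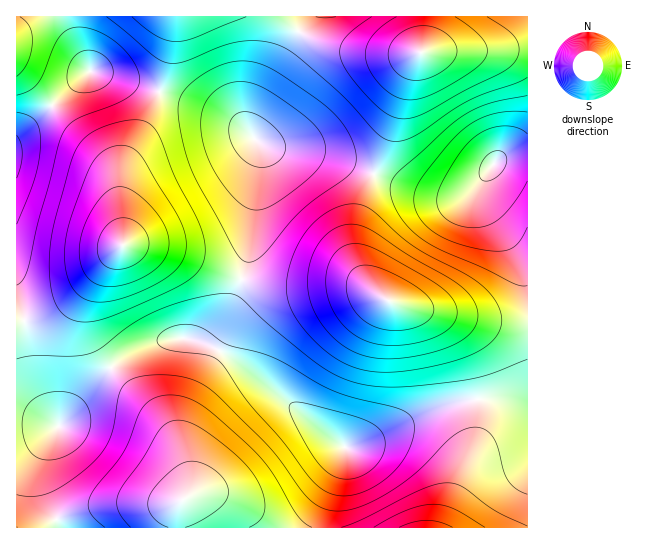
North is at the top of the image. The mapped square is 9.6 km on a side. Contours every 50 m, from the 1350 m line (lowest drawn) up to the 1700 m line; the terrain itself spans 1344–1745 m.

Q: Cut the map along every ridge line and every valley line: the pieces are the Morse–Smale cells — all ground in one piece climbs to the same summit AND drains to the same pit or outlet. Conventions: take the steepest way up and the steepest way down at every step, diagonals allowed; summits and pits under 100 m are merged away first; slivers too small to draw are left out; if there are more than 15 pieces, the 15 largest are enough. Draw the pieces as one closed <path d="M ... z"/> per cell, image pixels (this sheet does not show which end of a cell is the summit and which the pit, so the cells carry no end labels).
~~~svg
<path d="M191 339l-28 1-34 15-19 13-25 25-28 34-12 23-4 20 4 24 11 25 22-8 24-6 69-1 8-3-3 14 1 13 150 0 2-18 12-40 4-23-104-83-23-15z"/><path d="M245 280l-4 1-8 21-18 33-5 5-9 2 17 7 23 15 86 71 20 13 19-5 52-27 36-13 25-4 16 0 33 7-1-82-41-3-75-13-22-7-32-16-30-1-22 3-31 0z"/><path d="M275 16l-100 0-2 2-1 23-5 28-7 22 69 26 10 7 16 16 10 5 61 11 48 17 15-36 19-63 11-20-56-2-34-7-26-10z"/><path d="M527 16l-251 1 27 18 26 10 34 7 56 2-11 20-19 63-16 37 56 21 26 2 15-5 28-32 15-4 15-1z"/><path d="M91 71l-75 66 1 186 26-7 18-9 14-12 48-49-3-47 1-25 8-20 20-36 10-25-25-10z"/><path d="M527 156l-14 0-15 4-28 32-15 5-26-2-55-20-9 19-9 35 1 34 12 23 14 13 28 9 75 13 41 3z"/><path d="M495 399l-28 1-22 5-27 11-52 27-11 4-9 0-17 63-1 17 199 1 1-121-10-4z"/><path d="M143 245l-22 2-36 38-24 22-18 9-27 7 1 98 41 6 27-34 25-25 19-13 34-15 28-1 7 2 9 0 8-6 18-33 8-23-60-24z"/><path d="M161 92l-2 1-15 36-20 36-3 9-1 25 3 46 20 0 24 6 67 26 8 2 10-45 8-67-1-24-20-19-10-7z"/><path d="M261 143l-2 0 1 24-8 67-4 24-7 21 33 8 73-3 10 1 18 8-10-12-9-24 0-28 3-14 14-41-47-18-52-8z"/><path d="M174 16l-157 0-1 119 75-64 68 21 12-43z"/><path d="M26 421l-10 1 0 105 25 1 15-9-11-25-4-24 4-20 12-23z"/><path d="M179 501l-8 3-58 0-19 3-28 8-8 4-1 3 5 6 113 0z"/>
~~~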